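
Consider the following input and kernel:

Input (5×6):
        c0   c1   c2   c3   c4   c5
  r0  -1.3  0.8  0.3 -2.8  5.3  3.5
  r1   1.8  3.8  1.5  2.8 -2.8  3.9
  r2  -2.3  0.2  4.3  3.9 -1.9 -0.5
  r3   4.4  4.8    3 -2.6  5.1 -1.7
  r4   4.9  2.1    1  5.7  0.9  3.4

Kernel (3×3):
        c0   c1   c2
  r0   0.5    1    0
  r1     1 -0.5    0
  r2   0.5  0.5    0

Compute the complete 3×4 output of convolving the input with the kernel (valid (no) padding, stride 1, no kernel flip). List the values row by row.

-1 6 1.55 9.1
6.9 5.35 6.1 4.7
4.55 9.25 13.7 -1.8

Output[0,0]: The receptive field on the input at this output position is [-1.3 0.8 0.3 / 1.8 3.8 1.5 / -2.3 0.2 4.3]. Elementwise product with the kernel and sum: -1.3·0.5 + 0.8·1 + 1.8·1 + 3.8·-0.5 + -2.3·0.5 + 0.2·0.5.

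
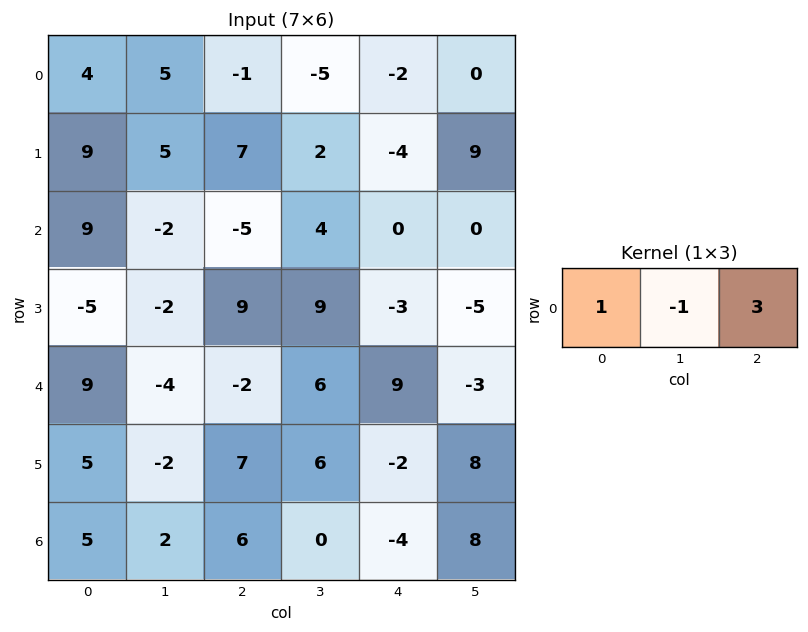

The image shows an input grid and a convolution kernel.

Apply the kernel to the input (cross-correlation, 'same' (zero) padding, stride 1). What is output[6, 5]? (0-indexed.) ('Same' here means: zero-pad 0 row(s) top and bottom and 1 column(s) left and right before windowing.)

The receptive field on the zero-padded input at this output position is [-4 8 0]. Elementwise product with the kernel and sum: -4·1 + 8·-1 + 0·3.

-12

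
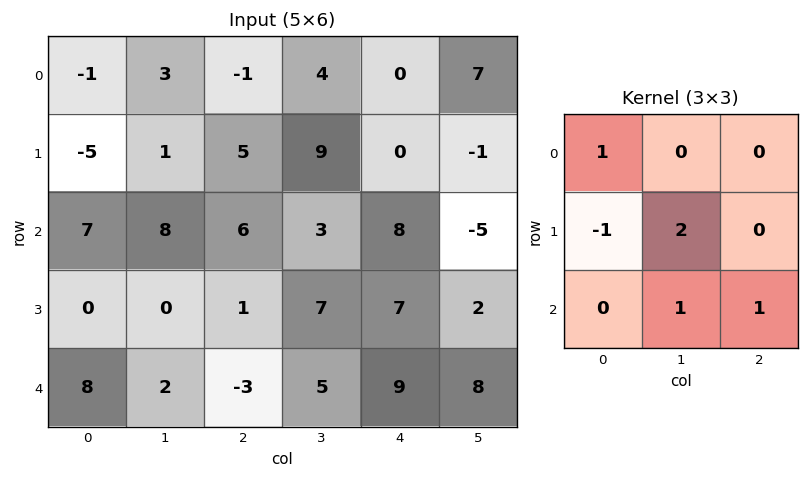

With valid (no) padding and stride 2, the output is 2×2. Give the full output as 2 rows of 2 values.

20 23
6 33

Output[0,0]: The receptive field on the input at this output position is [-1 3 -1 / -5 1 5 / 7 8 6]. Elementwise product with the kernel and sum: -1·1 + -5·-1 + 1·2 + 8·1 + 6·1.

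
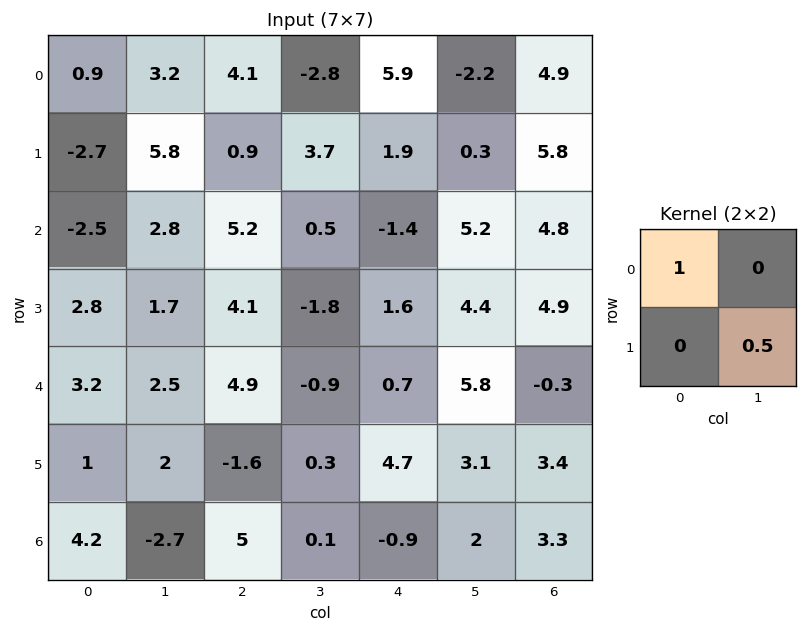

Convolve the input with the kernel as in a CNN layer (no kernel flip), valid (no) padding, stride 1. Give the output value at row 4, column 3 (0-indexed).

The receptive field on the input at this output position is [-0.9 0.7 / 0.3 4.7]. Elementwise product with the kernel and sum: -0.9·1 + 4.7·0.5.

1.45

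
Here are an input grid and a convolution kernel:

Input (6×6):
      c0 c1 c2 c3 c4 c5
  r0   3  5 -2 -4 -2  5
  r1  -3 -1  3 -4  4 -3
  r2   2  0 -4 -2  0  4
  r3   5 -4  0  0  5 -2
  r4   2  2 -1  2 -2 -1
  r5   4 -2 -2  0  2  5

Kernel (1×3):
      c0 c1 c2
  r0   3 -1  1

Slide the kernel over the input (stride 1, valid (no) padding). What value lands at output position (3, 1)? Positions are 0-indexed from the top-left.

The receptive field on the input at this output position is [-4 0 0]. Elementwise product with the kernel and sum: -4·3 + 0·-1 + 0·1.

-12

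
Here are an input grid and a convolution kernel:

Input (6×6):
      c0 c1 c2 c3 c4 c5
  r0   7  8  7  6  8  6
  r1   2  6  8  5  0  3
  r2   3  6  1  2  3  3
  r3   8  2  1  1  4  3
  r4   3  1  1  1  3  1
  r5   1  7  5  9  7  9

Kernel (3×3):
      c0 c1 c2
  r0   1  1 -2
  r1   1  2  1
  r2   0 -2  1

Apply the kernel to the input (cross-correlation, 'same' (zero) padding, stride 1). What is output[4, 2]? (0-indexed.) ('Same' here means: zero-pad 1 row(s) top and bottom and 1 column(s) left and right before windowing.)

4

The receptive field on the zero-padded input at this output position is [2 1 1 / 1 1 1 / 7 5 9]. Elementwise product with the kernel and sum: 2·1 + 1·1 + 1·-2 + 1·1 + 1·2 + 1·1 + 5·-2 + 9·1.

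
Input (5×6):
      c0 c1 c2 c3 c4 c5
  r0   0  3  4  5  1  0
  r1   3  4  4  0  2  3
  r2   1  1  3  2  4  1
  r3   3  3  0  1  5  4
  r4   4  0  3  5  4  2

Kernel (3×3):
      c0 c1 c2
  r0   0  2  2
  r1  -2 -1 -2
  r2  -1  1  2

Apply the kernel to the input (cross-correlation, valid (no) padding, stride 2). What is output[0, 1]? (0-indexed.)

7

The receptive field on the input at this output position is [4 5 1 / 4 0 2 / 3 2 4]. Elementwise product with the kernel and sum: 5·2 + 1·2 + 4·-2 + 0·-1 + 2·-2 + 3·-1 + 2·1 + 4·2.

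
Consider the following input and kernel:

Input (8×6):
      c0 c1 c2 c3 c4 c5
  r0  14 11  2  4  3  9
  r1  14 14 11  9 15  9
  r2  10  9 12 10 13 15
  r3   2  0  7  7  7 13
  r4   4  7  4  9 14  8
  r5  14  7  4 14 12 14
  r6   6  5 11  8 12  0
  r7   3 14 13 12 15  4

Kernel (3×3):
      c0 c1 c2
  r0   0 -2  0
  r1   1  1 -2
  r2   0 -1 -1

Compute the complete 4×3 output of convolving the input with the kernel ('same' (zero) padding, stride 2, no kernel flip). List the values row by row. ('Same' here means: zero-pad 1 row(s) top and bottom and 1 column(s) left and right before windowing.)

Output[0,0]: The receptive field on the zero-padded input at this output position is [0 0 0 / 0 14 11 / 0 14 14]. Elementwise product with the kernel and sum: 0·-2 + 0·1 + 14·1 + 11·-2 + 14·-1 + 14·-1.
Output[0,1]: The receptive field on the zero-padded input at this output position is [0 0 0 / 11 2 4 / 14 11 9]. Elementwise product with the kernel and sum: 0·-2 + 11·1 + 2·1 + 4·-2 + 11·-1 + 9·-1.

-36 -15 -35
-38 -35 -57
-35 -39 -33
-49 -33 -23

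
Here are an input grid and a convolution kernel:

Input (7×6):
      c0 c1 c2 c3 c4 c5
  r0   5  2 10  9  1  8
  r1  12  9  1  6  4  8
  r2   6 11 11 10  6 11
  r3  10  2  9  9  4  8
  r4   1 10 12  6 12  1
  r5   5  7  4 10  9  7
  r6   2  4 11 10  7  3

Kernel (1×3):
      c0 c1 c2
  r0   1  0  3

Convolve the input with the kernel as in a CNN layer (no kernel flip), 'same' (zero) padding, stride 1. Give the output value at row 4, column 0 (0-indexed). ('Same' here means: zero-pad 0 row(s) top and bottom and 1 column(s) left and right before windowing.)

30

The receptive field on the zero-padded input at this output position is [0 1 10]. Elementwise product with the kernel and sum: 0·1 + 10·3.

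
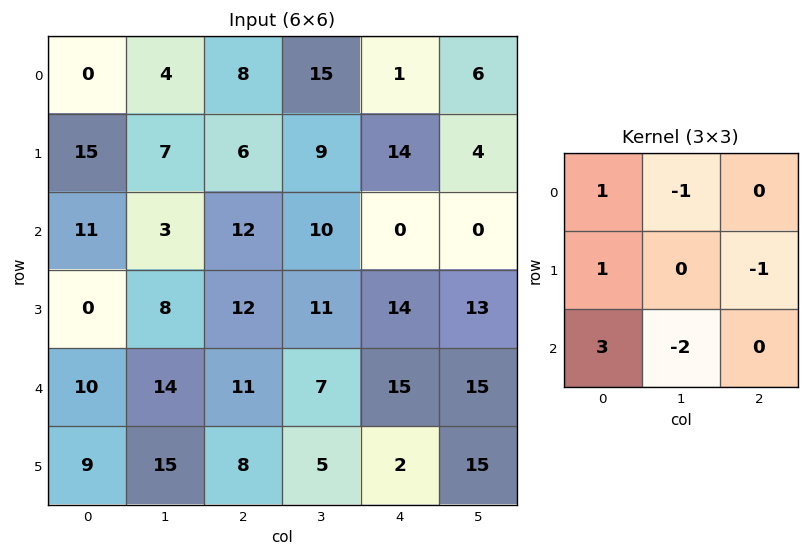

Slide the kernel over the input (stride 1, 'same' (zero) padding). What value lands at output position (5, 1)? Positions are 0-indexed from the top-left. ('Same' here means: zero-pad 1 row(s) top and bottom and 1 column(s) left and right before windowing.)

-3

The receptive field on the zero-padded input at this output position is [10 14 11 / 9 15 8 / 0 0 0]. Elementwise product with the kernel and sum: 10·1 + 14·-1 + 9·1 + 8·-1 + 0·3 + 0·-2.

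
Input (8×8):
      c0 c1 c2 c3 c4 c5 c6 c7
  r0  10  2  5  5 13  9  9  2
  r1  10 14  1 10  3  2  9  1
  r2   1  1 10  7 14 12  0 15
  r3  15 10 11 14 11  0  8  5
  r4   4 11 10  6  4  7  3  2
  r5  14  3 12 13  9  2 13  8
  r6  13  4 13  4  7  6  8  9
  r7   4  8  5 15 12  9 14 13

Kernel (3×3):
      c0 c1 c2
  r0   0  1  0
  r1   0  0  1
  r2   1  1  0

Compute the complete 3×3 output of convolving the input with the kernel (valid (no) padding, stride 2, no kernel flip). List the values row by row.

5 25 44
27 34 31
40 32 33

Output[0,0]: The receptive field on the input at this output position is [10 2 5 / 10 14 1 / 1 1 10]. Elementwise product with the kernel and sum: 2·1 + 1·1 + 1·1 + 1·1.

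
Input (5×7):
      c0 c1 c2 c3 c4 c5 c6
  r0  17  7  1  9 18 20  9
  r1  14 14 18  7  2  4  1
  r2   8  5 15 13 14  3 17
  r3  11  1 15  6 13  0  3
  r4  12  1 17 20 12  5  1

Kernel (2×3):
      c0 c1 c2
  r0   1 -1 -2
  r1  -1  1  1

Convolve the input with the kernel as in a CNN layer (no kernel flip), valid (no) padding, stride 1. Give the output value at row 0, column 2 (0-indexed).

The receptive field on the input at this output position is [1 9 18 / 18 7 2]. Elementwise product with the kernel and sum: 1·1 + 9·-1 + 18·-2 + 18·-1 + 7·1 + 2·1.

-53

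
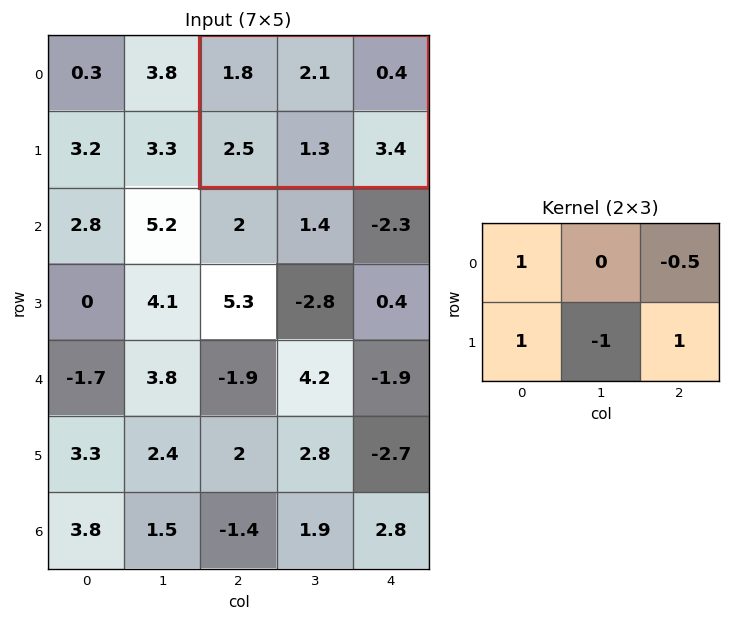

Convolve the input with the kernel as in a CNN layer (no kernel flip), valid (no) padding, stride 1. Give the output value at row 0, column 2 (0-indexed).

The receptive field on the input at this output position is [1.8 2.1 0.4 / 2.5 1.3 3.4]. Elementwise product with the kernel and sum: 1.8·1 + 0.4·-0.5 + 2.5·1 + 1.3·-1 + 3.4·1.

6.2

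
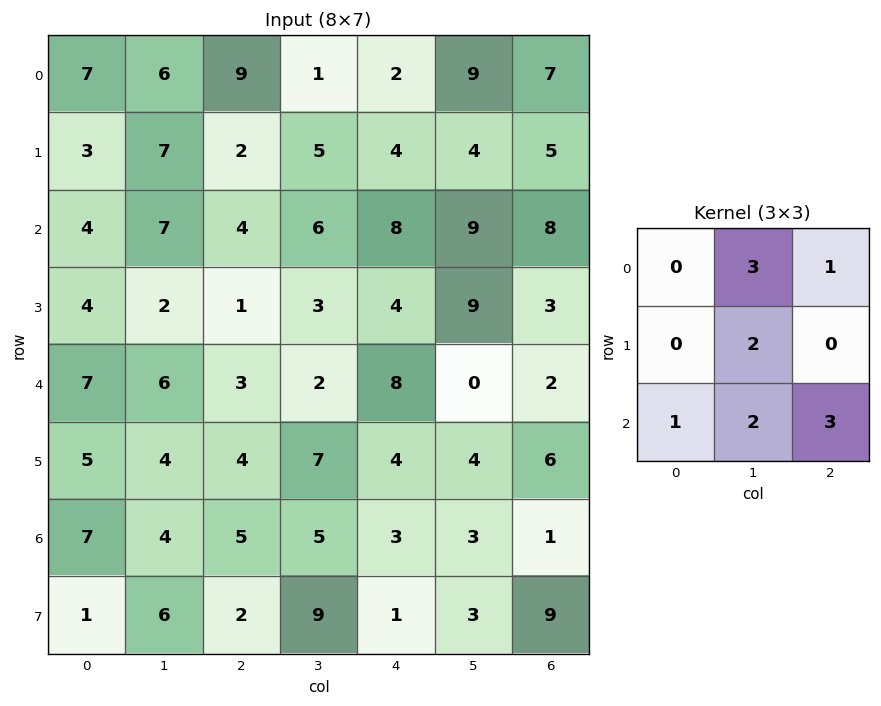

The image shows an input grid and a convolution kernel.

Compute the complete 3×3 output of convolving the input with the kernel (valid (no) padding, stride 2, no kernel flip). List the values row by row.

71 55 92
57 63 67
59 52 22

Output[0,0]: The receptive field on the input at this output position is [7 6 9 / 3 7 2 / 4 7 4]. Elementwise product with the kernel and sum: 6·3 + 9·1 + 7·2 + 4·1 + 7·2 + 4·3.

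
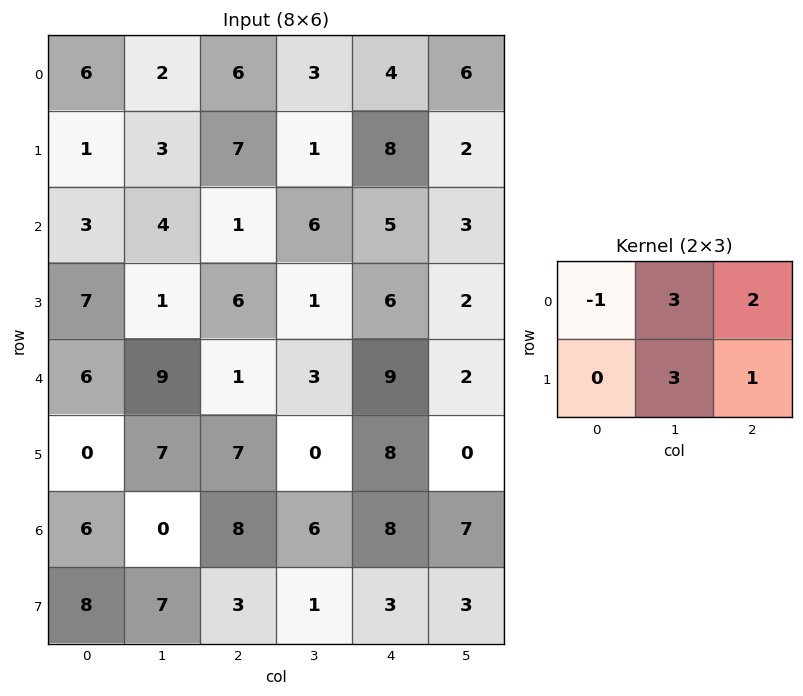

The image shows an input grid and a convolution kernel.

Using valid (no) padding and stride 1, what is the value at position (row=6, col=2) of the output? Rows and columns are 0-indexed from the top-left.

The receptive field on the input at this output position is [8 6 8 / 3 1 3]. Elementwise product with the kernel and sum: 8·-1 + 6·3 + 8·2 + 1·3 + 3·1.

32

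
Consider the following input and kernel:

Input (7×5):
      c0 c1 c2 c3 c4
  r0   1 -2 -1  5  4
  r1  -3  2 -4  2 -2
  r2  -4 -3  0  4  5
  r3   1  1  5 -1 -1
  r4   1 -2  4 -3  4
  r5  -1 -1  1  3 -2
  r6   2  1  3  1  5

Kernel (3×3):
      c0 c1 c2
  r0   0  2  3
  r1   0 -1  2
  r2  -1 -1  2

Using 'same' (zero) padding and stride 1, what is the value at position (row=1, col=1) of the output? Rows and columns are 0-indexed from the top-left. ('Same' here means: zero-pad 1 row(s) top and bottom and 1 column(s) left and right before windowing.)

-10

The receptive field on the zero-padded input at this output position is [1 -2 -1 / -3 2 -4 / -4 -3 0]. Elementwise product with the kernel and sum: -2·2 + -1·3 + 2·-1 + -4·2 + -4·-1 + -3·-1 + 0·2.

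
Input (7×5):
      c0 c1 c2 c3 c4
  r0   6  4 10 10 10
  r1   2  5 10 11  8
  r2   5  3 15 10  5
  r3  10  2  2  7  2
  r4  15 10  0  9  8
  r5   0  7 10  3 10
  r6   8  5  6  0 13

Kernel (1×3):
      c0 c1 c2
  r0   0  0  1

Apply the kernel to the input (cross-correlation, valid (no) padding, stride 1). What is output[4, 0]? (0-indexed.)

The receptive field on the input at this output position is [15 10 0]. Elementwise product with the kernel and sum: 0·1.

0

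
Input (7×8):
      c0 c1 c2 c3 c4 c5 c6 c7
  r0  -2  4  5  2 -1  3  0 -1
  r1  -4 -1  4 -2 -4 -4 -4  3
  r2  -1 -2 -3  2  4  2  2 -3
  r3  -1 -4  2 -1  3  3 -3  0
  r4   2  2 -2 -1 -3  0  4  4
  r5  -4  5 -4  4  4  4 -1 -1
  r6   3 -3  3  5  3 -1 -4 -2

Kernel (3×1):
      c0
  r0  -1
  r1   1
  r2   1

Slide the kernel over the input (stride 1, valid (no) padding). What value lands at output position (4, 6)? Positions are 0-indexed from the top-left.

-9

The receptive field on the input at this output position is [4 / -1 / -4]. Elementwise product with the kernel and sum: 4·-1 + -1·1 + -4·1.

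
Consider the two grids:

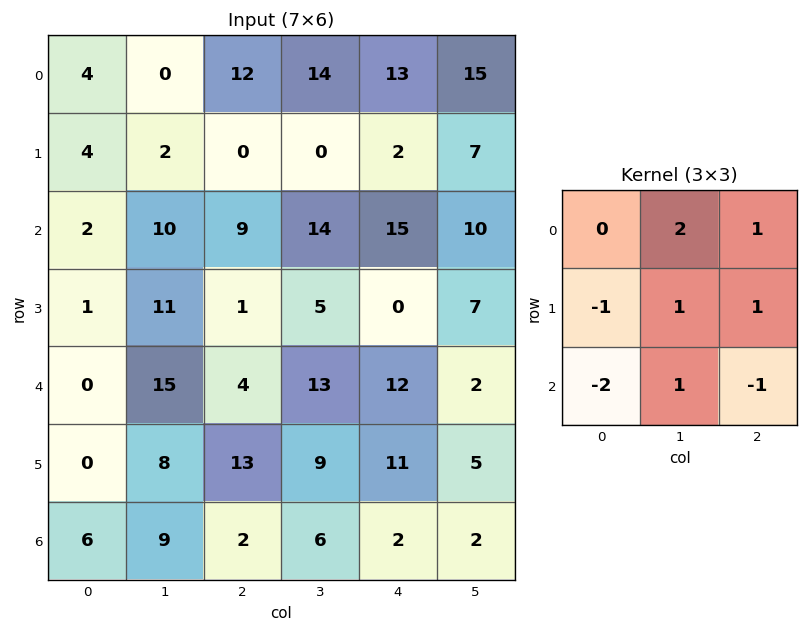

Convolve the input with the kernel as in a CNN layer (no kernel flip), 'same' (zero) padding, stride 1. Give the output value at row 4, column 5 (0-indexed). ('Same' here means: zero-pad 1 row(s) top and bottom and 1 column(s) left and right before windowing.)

-13

The receptive field on the zero-padded input at this output position is [0 7 0 / 12 2 0 / 11 5 0]. Elementwise product with the kernel and sum: 7·2 + 0·1 + 12·-1 + 2·1 + 0·1 + 11·-2 + 5·1 + 0·-1.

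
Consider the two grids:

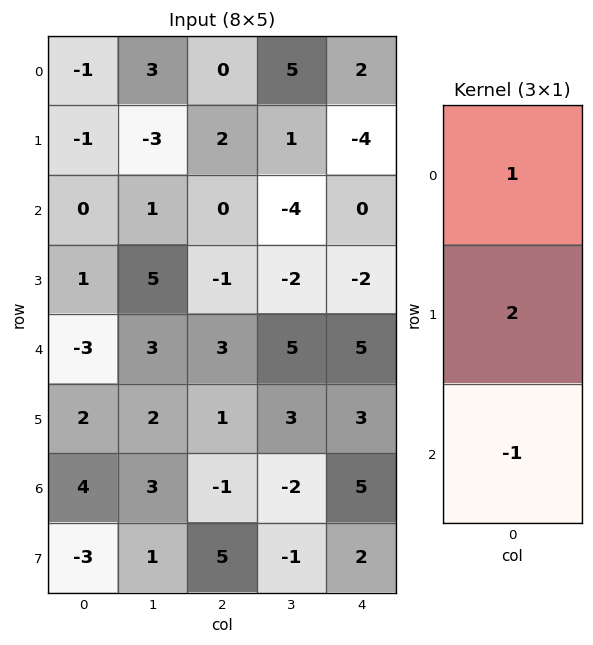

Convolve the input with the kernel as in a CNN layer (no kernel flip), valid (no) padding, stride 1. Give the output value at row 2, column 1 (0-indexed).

The receptive field on the input at this output position is [1 / 5 / 3]. Elementwise product with the kernel and sum: 1·1 + 5·2 + 3·-1.

8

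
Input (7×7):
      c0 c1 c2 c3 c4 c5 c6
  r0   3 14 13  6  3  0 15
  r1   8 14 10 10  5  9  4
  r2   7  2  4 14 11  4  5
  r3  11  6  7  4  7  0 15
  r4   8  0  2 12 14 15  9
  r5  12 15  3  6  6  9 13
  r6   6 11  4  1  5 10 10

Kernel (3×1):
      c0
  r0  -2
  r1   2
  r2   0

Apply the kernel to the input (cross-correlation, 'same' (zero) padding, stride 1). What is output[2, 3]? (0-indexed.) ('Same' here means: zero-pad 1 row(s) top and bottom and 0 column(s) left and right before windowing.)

The receptive field on the zero-padded input at this output position is [10 / 14 / 4]. Elementwise product with the kernel and sum: 10·-2 + 14·2.

8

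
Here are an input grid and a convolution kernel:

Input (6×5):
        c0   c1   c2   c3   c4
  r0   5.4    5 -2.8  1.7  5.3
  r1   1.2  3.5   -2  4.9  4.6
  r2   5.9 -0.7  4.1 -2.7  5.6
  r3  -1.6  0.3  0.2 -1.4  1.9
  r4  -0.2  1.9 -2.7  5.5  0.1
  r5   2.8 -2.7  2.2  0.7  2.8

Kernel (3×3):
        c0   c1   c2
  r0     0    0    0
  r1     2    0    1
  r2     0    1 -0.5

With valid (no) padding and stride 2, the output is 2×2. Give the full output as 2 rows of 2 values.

Output[0,0]: The receptive field on the input at this output position is [5.4 5 -2.8 / 1.2 3.5 -2 / 5.9 -0.7 4.1]. Elementwise product with the kernel and sum: 1.2·2 + -2·1 + -0.7·1 + 4.1·-0.5.
Output[0,1]: The receptive field on the input at this output position is [-2.8 1.7 5.3 / -2 4.9 4.6 / 4.1 -2.7 5.6]. Elementwise product with the kernel and sum: -2·2 + 4.6·1 + -2.7·1 + 5.6·-0.5.

-2.35 -4.9
0.25 7.75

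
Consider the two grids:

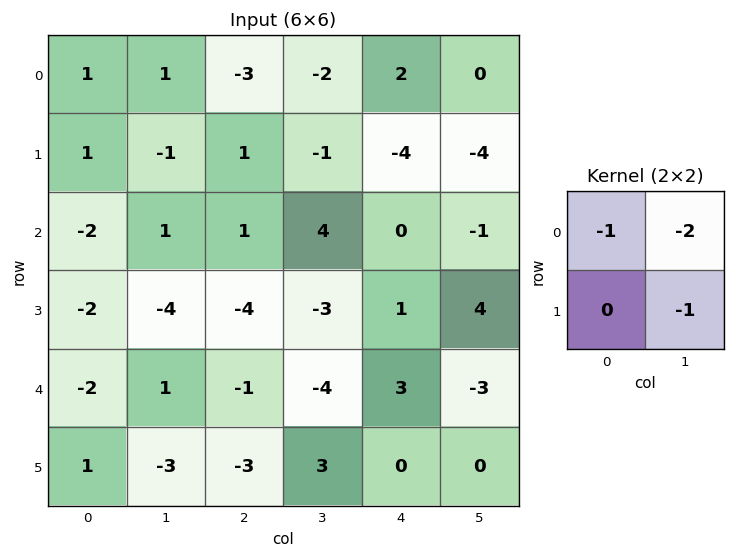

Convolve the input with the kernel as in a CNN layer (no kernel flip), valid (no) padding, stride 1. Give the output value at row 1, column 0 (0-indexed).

0

The receptive field on the input at this output position is [1 -1 / -2 1]. Elementwise product with the kernel and sum: 1·-1 + -1·-2 + 1·-1.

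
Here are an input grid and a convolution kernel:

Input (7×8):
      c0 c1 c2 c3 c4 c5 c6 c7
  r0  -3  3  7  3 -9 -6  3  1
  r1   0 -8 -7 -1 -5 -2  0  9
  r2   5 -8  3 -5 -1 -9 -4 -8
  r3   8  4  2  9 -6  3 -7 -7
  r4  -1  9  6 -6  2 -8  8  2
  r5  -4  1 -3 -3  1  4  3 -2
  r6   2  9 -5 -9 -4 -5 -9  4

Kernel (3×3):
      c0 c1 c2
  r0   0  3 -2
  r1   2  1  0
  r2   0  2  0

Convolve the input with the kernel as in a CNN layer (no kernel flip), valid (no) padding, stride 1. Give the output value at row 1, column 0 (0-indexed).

0

The receptive field on the input at this output position is [0 -8 -7 / 5 -8 3 / 8 4 2]. Elementwise product with the kernel and sum: -8·3 + -7·-2 + 5·2 + -8·1 + 4·2.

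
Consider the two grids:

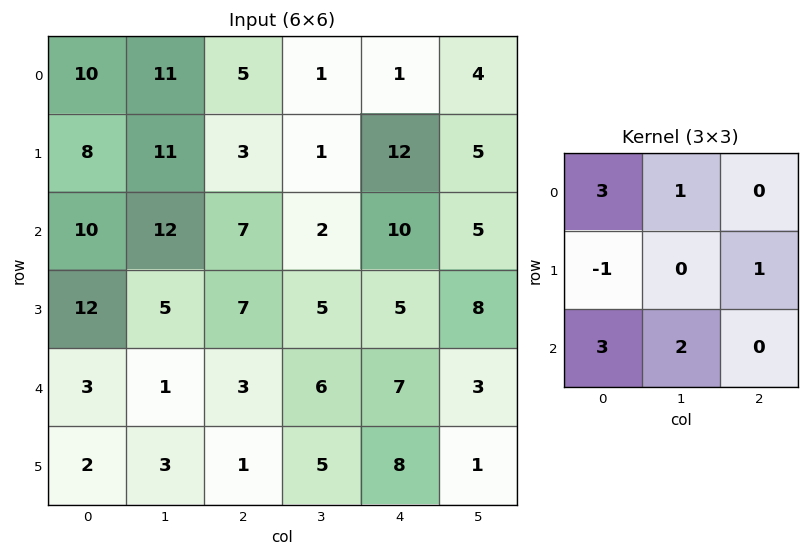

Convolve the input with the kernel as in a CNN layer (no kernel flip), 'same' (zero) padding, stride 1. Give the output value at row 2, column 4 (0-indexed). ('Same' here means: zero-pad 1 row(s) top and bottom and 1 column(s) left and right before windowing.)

43

The receptive field on the zero-padded input at this output position is [1 12 5 / 2 10 5 / 5 5 8]. Elementwise product with the kernel and sum: 1·3 + 12·1 + 2·-1 + 5·1 + 5·3 + 5·2.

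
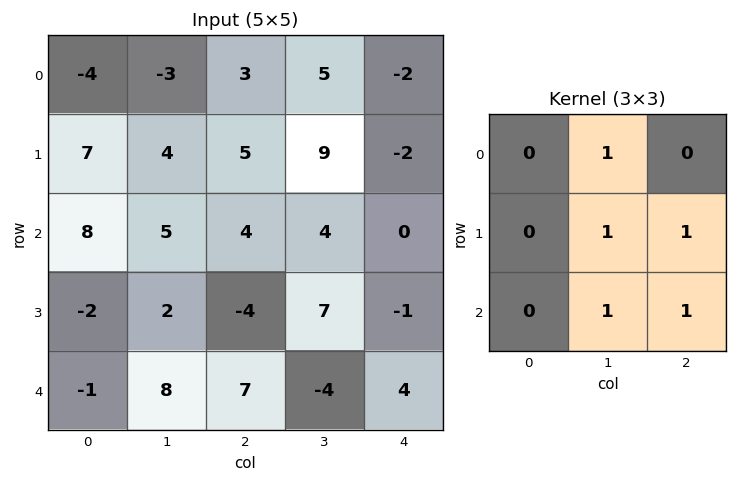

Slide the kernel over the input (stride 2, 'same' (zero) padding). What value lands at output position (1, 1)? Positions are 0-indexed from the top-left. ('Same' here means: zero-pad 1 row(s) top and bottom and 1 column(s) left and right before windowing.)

16

The receptive field on the zero-padded input at this output position is [4 5 9 / 5 4 4 / 2 -4 7]. Elementwise product with the kernel and sum: 5·1 + 4·1 + 4·1 + -4·1 + 7·1.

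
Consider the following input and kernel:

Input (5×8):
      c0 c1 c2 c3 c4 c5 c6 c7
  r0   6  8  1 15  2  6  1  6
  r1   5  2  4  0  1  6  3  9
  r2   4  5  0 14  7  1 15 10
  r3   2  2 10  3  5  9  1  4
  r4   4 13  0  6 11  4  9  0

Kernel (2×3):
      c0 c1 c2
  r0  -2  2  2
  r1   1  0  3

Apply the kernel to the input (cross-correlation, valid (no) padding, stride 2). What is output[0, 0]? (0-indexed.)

The receptive field on the input at this output position is [6 8 1 / 5 2 4]. Elementwise product with the kernel and sum: 6·-2 + 8·2 + 1·2 + 5·1 + 4·3.

23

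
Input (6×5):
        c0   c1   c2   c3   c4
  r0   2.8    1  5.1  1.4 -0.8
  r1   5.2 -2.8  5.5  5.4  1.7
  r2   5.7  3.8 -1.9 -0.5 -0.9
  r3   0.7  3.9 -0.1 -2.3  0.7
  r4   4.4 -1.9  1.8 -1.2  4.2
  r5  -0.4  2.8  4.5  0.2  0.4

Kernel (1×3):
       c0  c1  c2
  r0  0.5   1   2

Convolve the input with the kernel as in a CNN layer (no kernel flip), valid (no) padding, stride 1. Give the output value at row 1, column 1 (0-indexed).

14.9

The receptive field on the input at this output position is [-2.8 5.5 5.4]. Elementwise product with the kernel and sum: -2.8·0.5 + 5.5·1 + 5.4·2.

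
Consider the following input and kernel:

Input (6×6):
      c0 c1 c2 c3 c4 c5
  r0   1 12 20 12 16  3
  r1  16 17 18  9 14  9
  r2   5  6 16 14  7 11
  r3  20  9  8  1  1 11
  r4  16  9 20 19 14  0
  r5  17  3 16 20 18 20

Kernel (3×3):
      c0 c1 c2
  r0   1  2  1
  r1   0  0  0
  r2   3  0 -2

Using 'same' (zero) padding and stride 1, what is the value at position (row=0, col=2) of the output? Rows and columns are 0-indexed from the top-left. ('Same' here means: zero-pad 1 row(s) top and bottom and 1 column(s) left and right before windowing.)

33

The receptive field on the zero-padded input at this output position is [0 0 0 / 12 20 12 / 17 18 9]. Elementwise product with the kernel and sum: 0·1 + 0·2 + 0·1 + 17·3 + 9·-2.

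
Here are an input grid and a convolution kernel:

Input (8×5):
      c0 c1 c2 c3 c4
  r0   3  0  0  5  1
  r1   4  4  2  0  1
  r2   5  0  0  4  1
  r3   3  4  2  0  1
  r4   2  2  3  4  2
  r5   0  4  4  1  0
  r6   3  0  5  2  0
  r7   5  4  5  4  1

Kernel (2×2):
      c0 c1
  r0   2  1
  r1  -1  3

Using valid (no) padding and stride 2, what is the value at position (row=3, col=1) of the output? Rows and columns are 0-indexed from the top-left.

The receptive field on the input at this output position is [5 2 / 5 4]. Elementwise product with the kernel and sum: 5·2 + 2·1 + 5·-1 + 4·3.

19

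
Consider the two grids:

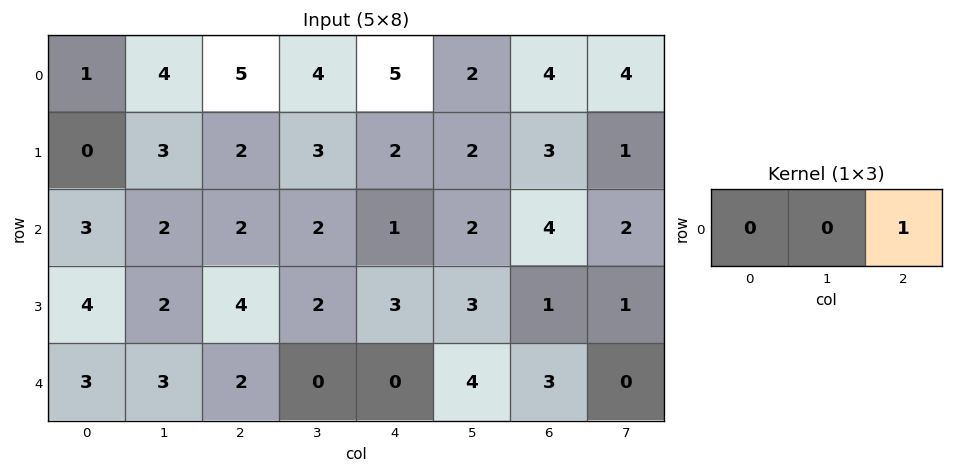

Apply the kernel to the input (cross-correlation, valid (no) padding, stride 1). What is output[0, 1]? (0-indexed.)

4

The receptive field on the input at this output position is [4 5 4]. Elementwise product with the kernel and sum: 4·1.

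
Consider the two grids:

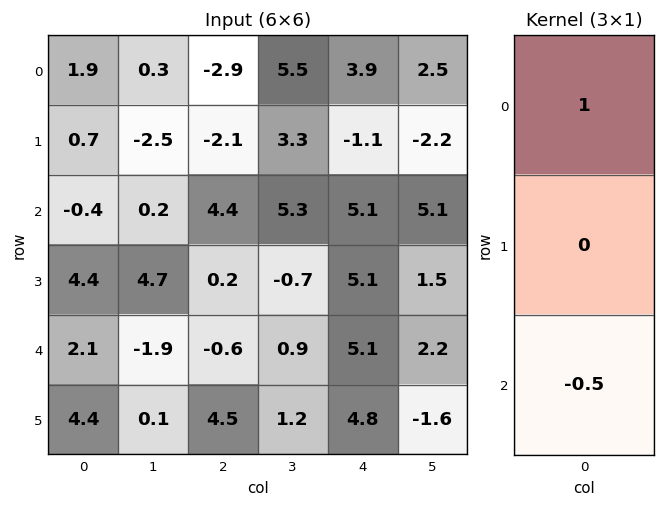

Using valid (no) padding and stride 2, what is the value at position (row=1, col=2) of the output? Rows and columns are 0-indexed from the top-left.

2.55

The receptive field on the input at this output position is [5.1 / 5.1 / 5.1]. Elementwise product with the kernel and sum: 5.1·1 + 5.1·-0.5.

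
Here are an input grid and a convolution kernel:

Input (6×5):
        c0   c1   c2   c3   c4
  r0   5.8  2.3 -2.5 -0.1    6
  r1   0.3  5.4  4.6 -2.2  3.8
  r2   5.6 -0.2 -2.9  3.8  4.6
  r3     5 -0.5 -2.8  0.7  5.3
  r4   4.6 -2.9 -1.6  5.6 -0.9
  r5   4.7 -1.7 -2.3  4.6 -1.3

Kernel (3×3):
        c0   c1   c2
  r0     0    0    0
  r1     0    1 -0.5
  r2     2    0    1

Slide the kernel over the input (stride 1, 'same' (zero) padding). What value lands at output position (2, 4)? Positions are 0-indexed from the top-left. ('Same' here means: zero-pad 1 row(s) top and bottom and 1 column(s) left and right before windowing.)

6

The receptive field on the zero-padded input at this output position is [-2.2 3.8 0 / 3.8 4.6 0 / 0.7 5.3 0]. Elementwise product with the kernel and sum: 4.6·1 + 0·-0.5 + 0.7·2 + 0·1.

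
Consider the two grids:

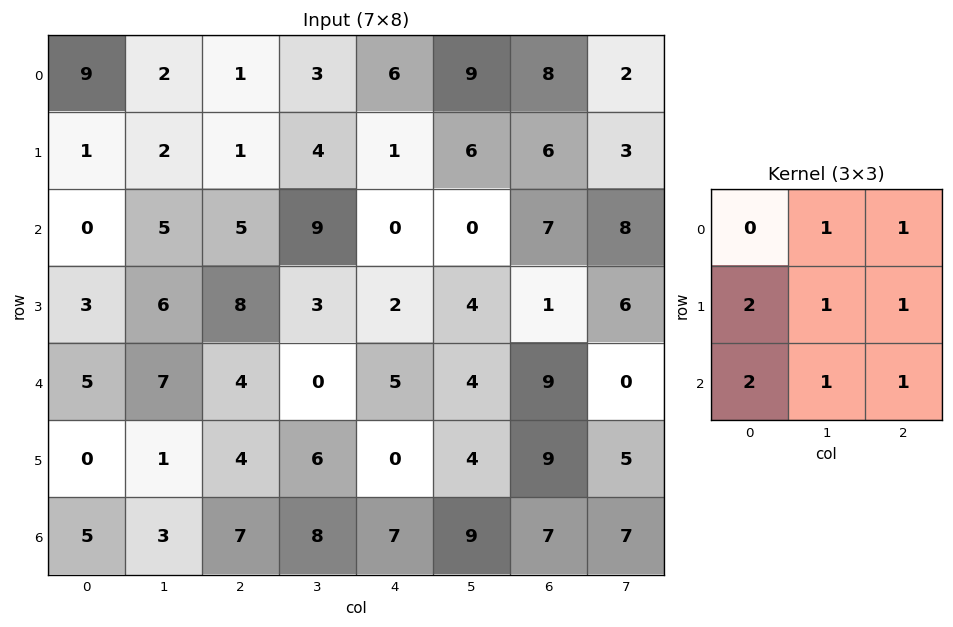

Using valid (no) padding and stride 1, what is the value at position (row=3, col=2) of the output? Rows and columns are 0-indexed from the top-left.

The receptive field on the input at this output position is [8 3 2 / 4 0 5 / 4 6 0]. Elementwise product with the kernel and sum: 3·1 + 2·1 + 4·2 + 0·1 + 5·1 + 4·2 + 6·1 + 0·1.

32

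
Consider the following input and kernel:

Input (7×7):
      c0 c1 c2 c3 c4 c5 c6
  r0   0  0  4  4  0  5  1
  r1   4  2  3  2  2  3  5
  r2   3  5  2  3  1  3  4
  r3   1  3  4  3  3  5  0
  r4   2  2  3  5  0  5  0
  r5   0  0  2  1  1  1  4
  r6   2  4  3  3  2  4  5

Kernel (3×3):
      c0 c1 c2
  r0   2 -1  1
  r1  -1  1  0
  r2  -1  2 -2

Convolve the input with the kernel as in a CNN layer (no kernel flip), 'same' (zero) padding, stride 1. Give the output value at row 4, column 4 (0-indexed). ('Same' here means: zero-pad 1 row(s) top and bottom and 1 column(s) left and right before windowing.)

The receptive field on the zero-padded input at this output position is [3 3 5 / 5 0 5 / 1 1 1]. Elementwise product with the kernel and sum: 3·2 + 3·-1 + 5·1 + 5·-1 + 0·1 + 1·-1 + 1·2 + 1·-2.

2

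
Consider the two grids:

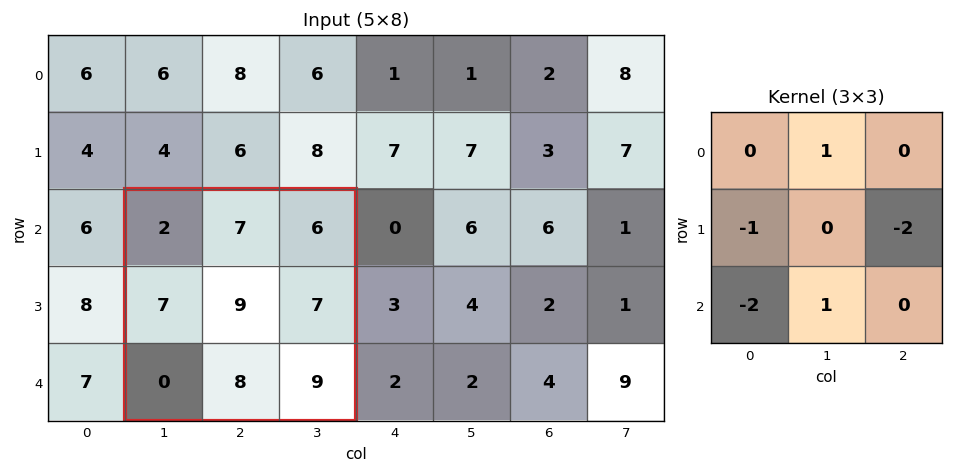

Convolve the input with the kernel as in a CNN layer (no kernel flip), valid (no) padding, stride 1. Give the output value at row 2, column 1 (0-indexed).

The receptive field on the input at this output position is [2 7 6 / 7 9 7 / 0 8 9]. Elementwise product with the kernel and sum: 7·1 + 7·-1 + 7·-2 + 0·-2 + 8·1.

-6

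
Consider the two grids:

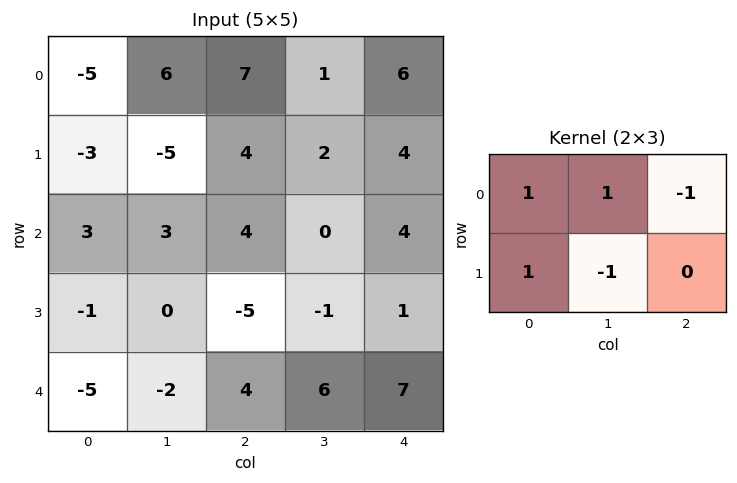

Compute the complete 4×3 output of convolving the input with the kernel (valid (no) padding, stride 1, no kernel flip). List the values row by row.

Output[0,0]: The receptive field on the input at this output position is [-5 6 7 / -3 -5 4]. Elementwise product with the kernel and sum: -5·1 + 6·1 + 7·-1 + -3·1 + -5·-1.

-4 3 4
-12 -4 6
1 12 -4
1 -10 -9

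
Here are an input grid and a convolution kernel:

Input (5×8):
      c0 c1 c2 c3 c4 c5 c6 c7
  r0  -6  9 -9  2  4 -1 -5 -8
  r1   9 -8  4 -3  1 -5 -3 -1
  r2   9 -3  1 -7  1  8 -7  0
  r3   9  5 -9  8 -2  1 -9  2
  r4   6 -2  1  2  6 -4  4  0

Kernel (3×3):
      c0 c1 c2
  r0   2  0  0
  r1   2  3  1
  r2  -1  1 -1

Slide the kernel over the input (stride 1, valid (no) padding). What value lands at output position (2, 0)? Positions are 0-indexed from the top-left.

33

The receptive field on the input at this output position is [9 -3 1 / 9 5 -9 / 6 -2 1]. Elementwise product with the kernel and sum: 9·2 + 9·2 + 5·3 + -9·1 + 6·-1 + -2·1 + 1·-1.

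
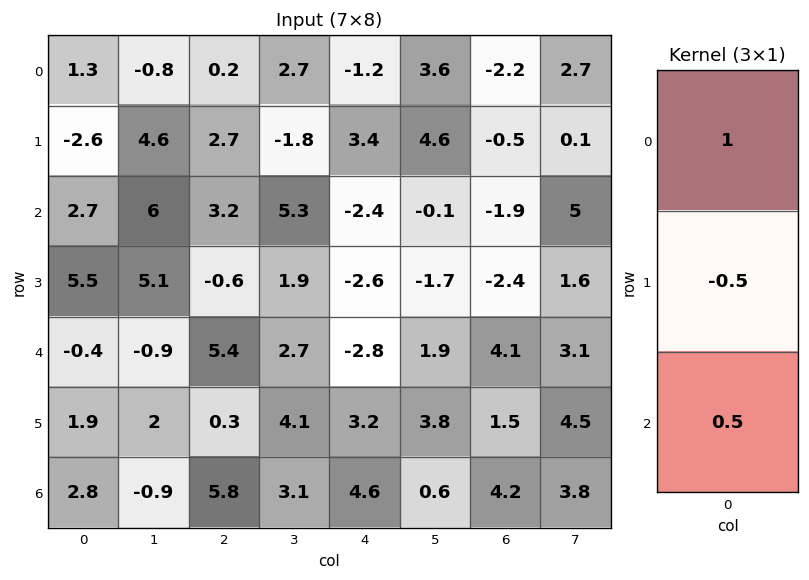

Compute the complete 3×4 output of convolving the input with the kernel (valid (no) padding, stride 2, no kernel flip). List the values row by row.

Output[0,0]: The receptive field on the input at this output position is [1.3 / -2.6 / 2.7]. Elementwise product with the kernel and sum: 1.3·1 + -2.6·-0.5 + 2.7·0.5.

3.95 0.45 -4.1 -2.9
-0.25 6.2 -2.5 1.35
0.05 8.15 -2.1 5.45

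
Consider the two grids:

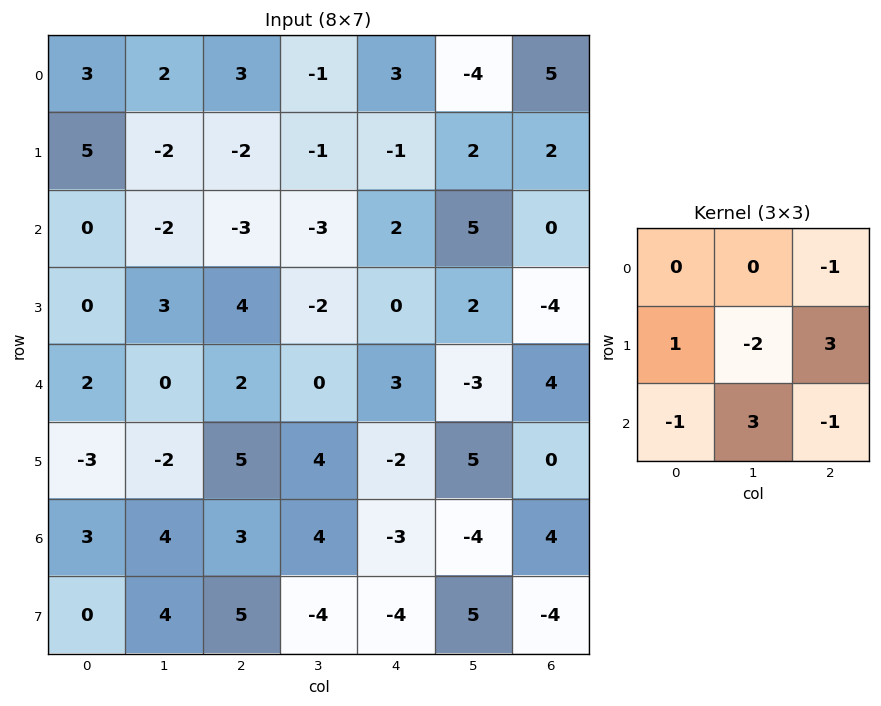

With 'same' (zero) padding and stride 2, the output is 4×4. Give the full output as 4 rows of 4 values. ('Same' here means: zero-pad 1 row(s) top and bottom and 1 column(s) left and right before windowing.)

Output[0,0]: The receptive field on the zero-padded input at this output position is [0 0 0 / 0 3 2 / 0 5 -2]. Elementwise product with the kernel and sum: 0·-1 + 0·1 + 3·-2 + 2·3 + 0·-1 + 5·3 + -2·-1.
Output[0,1]: The receptive field on the zero-padded input at this output position is [0 0 0 / 2 3 -1 / -2 -2 -1]. Elementwise product with the kernel and sum: 0·-1 + 2·1 + 3·-2 + -1·3 + -2·-1 + -2·3 + -1·-1.

17 -10 -23 -10
-7 7 6 -9
-14 11 -32 -16
4 21 -20 -29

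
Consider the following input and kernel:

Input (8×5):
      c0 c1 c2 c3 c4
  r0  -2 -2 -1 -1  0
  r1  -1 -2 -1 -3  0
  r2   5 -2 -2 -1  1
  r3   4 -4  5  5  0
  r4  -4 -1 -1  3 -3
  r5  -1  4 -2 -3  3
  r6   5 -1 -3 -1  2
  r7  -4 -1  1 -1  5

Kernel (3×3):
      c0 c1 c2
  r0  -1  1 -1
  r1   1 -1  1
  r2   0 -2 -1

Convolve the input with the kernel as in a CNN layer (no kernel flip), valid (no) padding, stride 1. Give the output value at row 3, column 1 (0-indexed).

14

The receptive field on the input at this output position is [-4 5 5 / -1 -1 3 / 4 -2 -3]. Elementwise product with the kernel and sum: -4·-1 + 5·1 + 5·-1 + -1·1 + -1·-1 + 3·1 + -2·-2 + -3·-1.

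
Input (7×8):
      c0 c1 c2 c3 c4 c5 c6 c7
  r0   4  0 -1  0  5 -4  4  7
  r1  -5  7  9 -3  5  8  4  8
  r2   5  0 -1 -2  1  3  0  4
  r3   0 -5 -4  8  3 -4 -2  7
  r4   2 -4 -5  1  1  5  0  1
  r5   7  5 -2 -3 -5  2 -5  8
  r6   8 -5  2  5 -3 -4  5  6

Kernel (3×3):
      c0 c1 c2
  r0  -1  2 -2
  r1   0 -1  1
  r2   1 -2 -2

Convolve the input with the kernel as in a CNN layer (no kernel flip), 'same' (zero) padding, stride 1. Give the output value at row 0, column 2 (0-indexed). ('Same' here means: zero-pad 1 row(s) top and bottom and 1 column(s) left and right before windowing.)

-4

The receptive field on the zero-padded input at this output position is [0 0 0 / 0 -1 0 / 7 9 -3]. Elementwise product with the kernel and sum: 0·-1 + 0·2 + 0·-2 + -1·-1 + 0·1 + 7·1 + 9·-2 + -3·-2.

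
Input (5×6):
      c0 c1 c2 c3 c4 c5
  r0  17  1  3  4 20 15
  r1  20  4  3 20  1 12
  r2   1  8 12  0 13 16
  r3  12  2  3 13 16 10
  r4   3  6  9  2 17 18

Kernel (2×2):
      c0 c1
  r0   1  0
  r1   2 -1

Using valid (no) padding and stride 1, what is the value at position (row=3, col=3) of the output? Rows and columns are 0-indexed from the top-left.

0

The receptive field on the input at this output position is [13 16 / 2 17]. Elementwise product with the kernel and sum: 13·1 + 2·2 + 17·-1.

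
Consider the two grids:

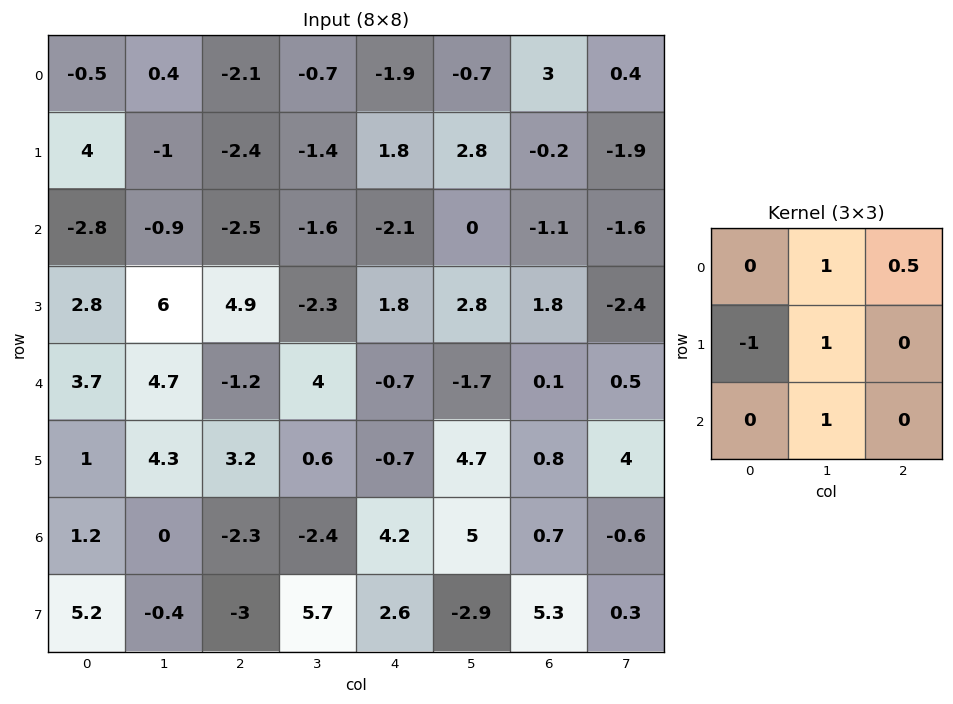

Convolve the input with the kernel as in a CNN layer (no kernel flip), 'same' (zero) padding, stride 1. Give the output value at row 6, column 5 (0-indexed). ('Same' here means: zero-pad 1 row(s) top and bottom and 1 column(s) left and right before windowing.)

3

The receptive field on the zero-padded input at this output position is [-0.7 4.7 0.8 / 4.2 5 0.7 / 2.6 -2.9 5.3]. Elementwise product with the kernel and sum: 4.7·1 + 0.8·0.5 + 4.2·-1 + 5·1 + -2.9·1.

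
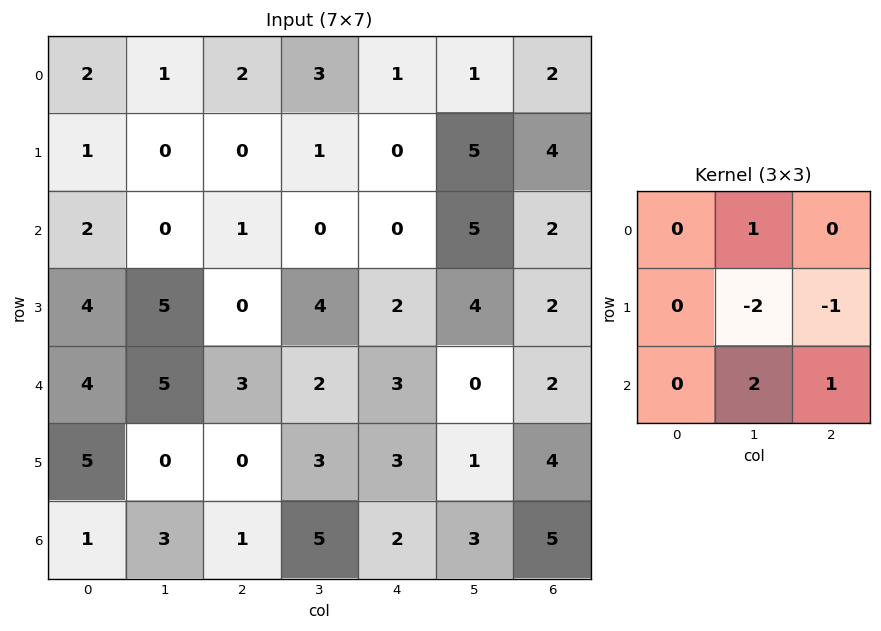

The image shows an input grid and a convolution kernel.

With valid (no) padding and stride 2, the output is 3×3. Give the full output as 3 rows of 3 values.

Output[0,0]: The receptive field on the input at this output position is [2 1 2 / 1 0 0 / 2 0 1]. Elementwise product with the kernel and sum: 1·1 + 0·-2 + 0·-1 + 0·2 + 1·1.

2 1 -1
3 -3 -3
12 5 5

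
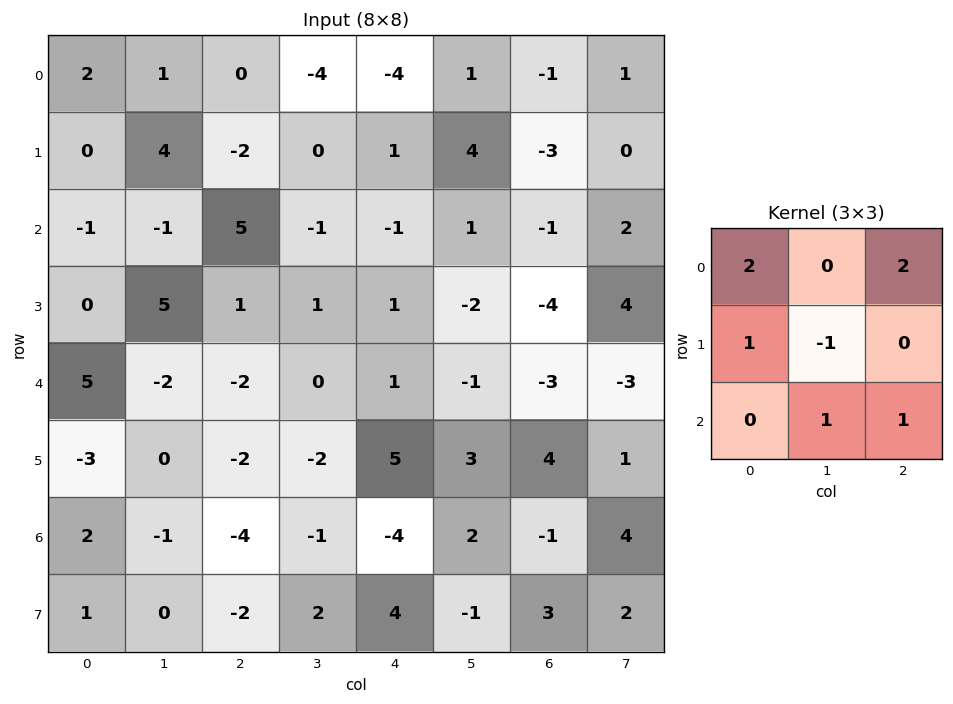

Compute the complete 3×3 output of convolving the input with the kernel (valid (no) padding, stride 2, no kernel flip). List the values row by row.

Output[0,0]: The receptive field on the input at this output position is [2 1 0 / 0 4 -2 / -1 -1 5]. Elementwise product with the kernel and sum: 2·2 + 0·2 + 0·1 + 4·-1 + -1·1 + 5·1.

4 -12 -13
-1 9 -5
-2 -7 -1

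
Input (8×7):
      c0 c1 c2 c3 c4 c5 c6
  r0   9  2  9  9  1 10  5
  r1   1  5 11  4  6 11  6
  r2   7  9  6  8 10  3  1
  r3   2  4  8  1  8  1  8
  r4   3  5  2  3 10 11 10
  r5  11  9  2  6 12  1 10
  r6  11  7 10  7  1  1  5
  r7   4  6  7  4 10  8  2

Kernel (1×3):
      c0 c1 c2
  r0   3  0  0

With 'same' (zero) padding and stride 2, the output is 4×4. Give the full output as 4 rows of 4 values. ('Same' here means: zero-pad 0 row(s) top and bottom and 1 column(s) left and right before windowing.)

0 6 27 30
0 27 24 9
0 15 9 33
0 21 21 3

Output[0,0]: The receptive field on the zero-padded input at this output position is [0 9 2]. Elementwise product with the kernel and sum: 0·3.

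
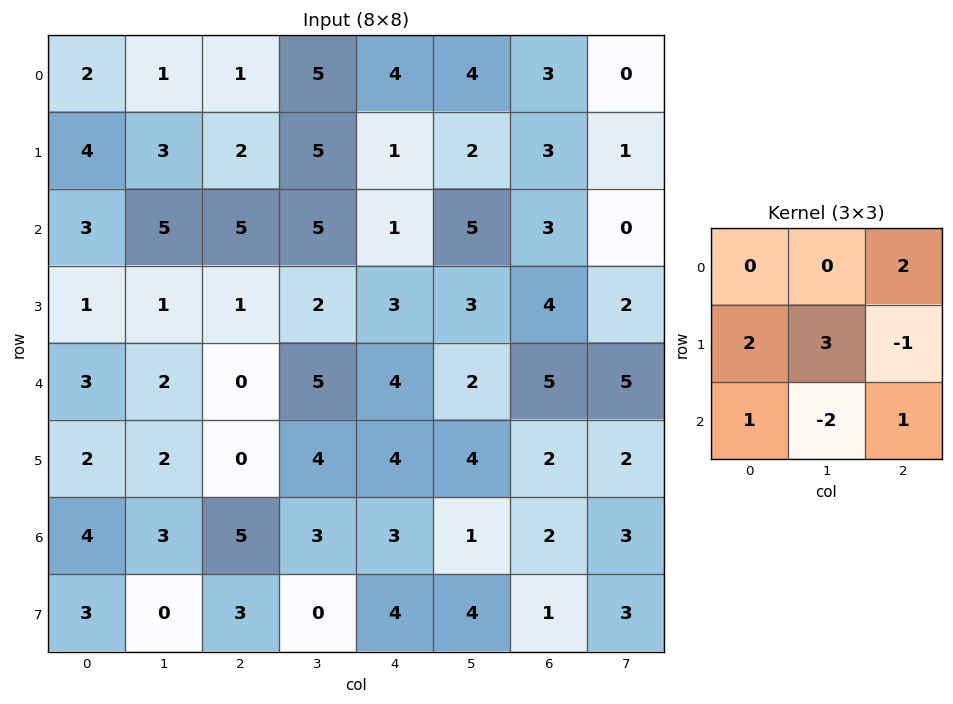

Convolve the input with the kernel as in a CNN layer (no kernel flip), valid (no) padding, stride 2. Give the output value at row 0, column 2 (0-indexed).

The receptive field on the input at this output position is [4 4 3 / 1 2 3 / 1 5 3]. Elementwise product with the kernel and sum: 3·2 + 1·2 + 2·3 + 3·-1 + 1·1 + 5·-2 + 3·1.

5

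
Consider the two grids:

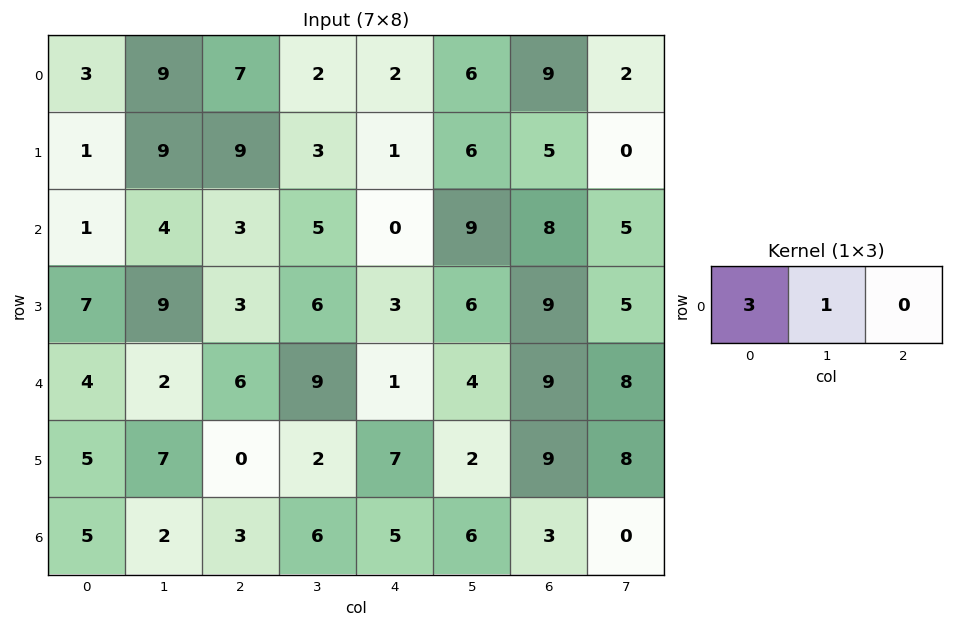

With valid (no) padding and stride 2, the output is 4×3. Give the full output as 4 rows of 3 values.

Output[0,0]: The receptive field on the input at this output position is [3 9 7]. Elementwise product with the kernel and sum: 3·3 + 9·1.
Output[0,1]: The receptive field on the input at this output position is [7 2 2]. Elementwise product with the kernel and sum: 7·3 + 2·1.

18 23 12
7 14 9
14 27 7
17 15 21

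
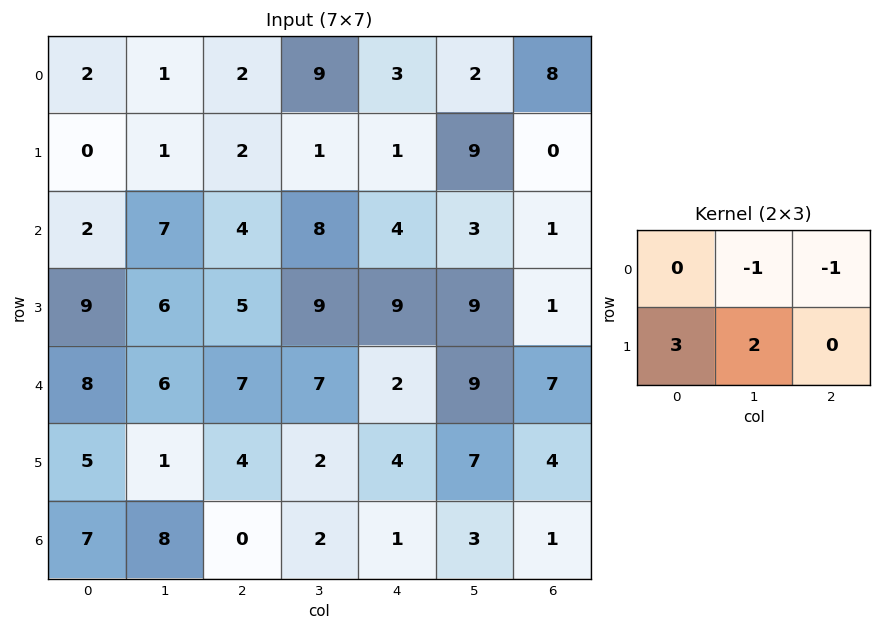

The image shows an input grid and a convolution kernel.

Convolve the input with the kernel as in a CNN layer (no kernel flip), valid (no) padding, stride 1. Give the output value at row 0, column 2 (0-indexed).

-4

The receptive field on the input at this output position is [2 9 3 / 2 1 1]. Elementwise product with the kernel and sum: 9·-1 + 3·-1 + 2·3 + 1·2.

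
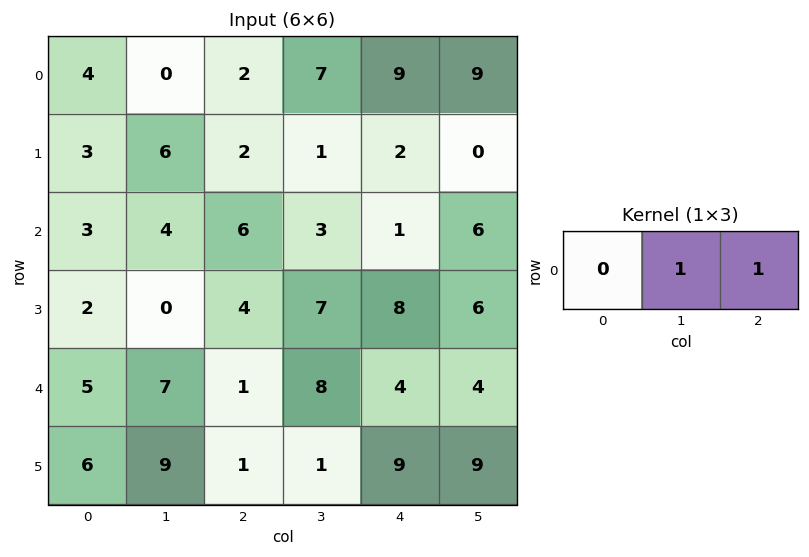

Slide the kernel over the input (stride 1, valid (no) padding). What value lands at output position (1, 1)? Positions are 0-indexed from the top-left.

3

The receptive field on the input at this output position is [6 2 1]. Elementwise product with the kernel and sum: 2·1 + 1·1.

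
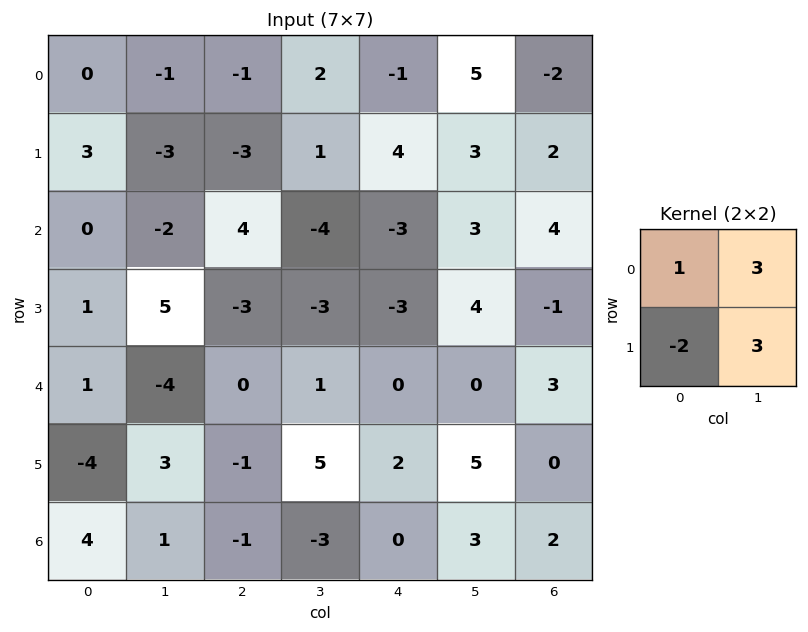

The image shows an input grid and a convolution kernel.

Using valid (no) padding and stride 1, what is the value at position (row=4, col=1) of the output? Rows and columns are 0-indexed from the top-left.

The receptive field on the input at this output position is [-4 0 / 3 -1]. Elementwise product with the kernel and sum: -4·1 + 0·3 + 3·-2 + -1·3.

-13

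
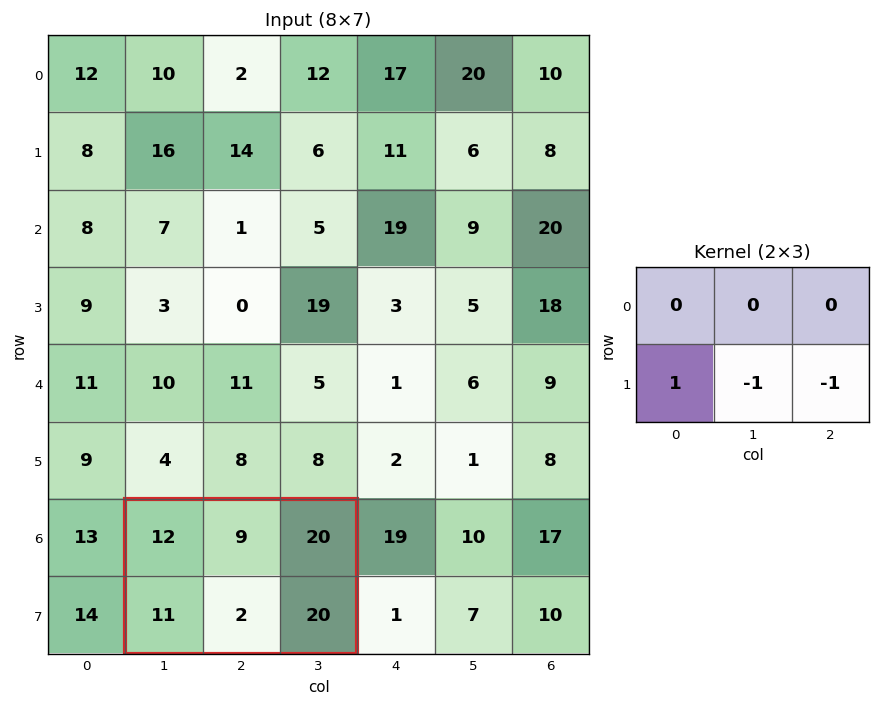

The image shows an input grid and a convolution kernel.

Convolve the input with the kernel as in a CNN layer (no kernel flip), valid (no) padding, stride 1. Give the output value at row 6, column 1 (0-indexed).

-11

The receptive field on the input at this output position is [12 9 20 / 11 2 20]. Elementwise product with the kernel and sum: 11·1 + 2·-1 + 20·-1.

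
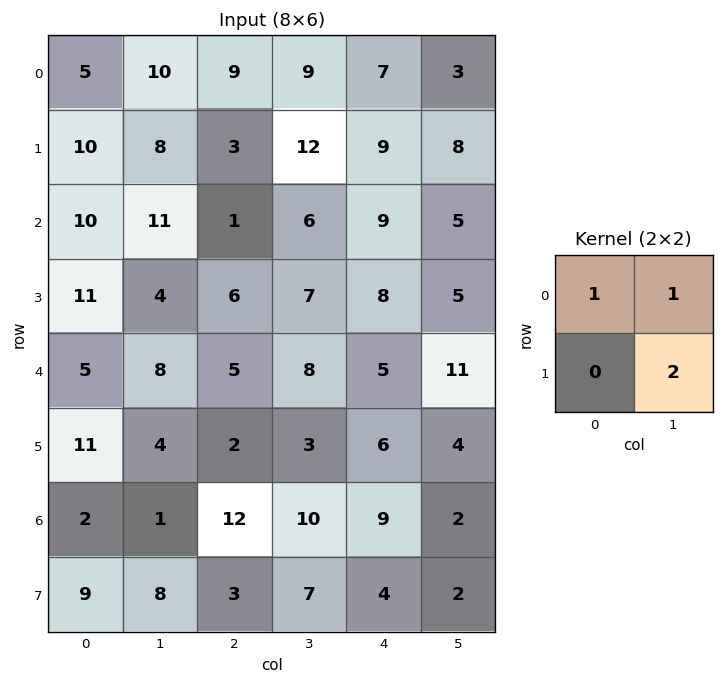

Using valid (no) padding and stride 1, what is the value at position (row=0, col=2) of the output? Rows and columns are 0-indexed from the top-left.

42

The receptive field on the input at this output position is [9 9 / 3 12]. Elementwise product with the kernel and sum: 9·1 + 9·1 + 12·2.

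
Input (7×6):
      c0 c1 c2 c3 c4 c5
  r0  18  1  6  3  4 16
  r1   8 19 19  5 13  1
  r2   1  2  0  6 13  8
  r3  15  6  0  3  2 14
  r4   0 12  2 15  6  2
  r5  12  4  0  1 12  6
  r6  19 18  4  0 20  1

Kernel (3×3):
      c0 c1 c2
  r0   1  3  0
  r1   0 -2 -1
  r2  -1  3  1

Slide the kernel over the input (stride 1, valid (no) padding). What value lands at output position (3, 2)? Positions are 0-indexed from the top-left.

The receptive field on the input at this output position is [0 3 2 / 2 15 6 / 0 1 12]. Elementwise product with the kernel and sum: 0·1 + 3·3 + 15·-2 + 6·-1 + 0·-1 + 1·3 + 12·1.

-12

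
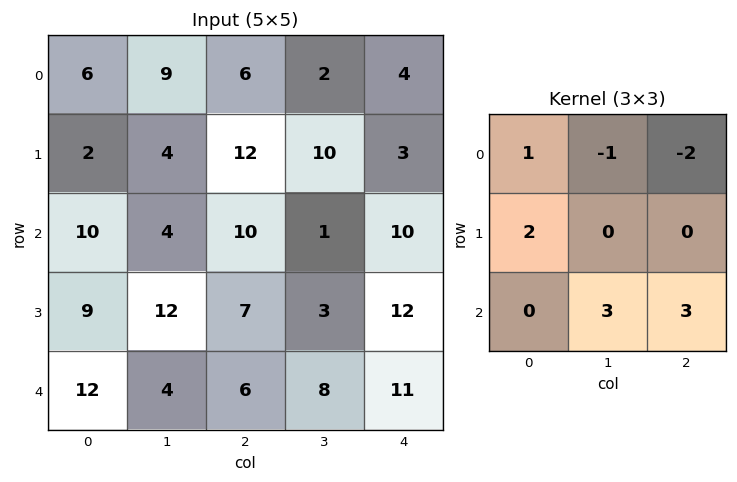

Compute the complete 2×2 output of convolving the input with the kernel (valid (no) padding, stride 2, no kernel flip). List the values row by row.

Output[0,0]: The receptive field on the input at this output position is [6 9 6 / 2 4 12 / 10 4 10]. Elementwise product with the kernel and sum: 6·1 + 9·-1 + 6·-2 + 2·2 + 4·3 + 10·3.
Output[0,1]: The receptive field on the input at this output position is [6 2 4 / 12 10 3 / 10 1 10]. Elementwise product with the kernel and sum: 6·1 + 2·-1 + 4·-2 + 12·2 + 1·3 + 10·3.

31 53
34 60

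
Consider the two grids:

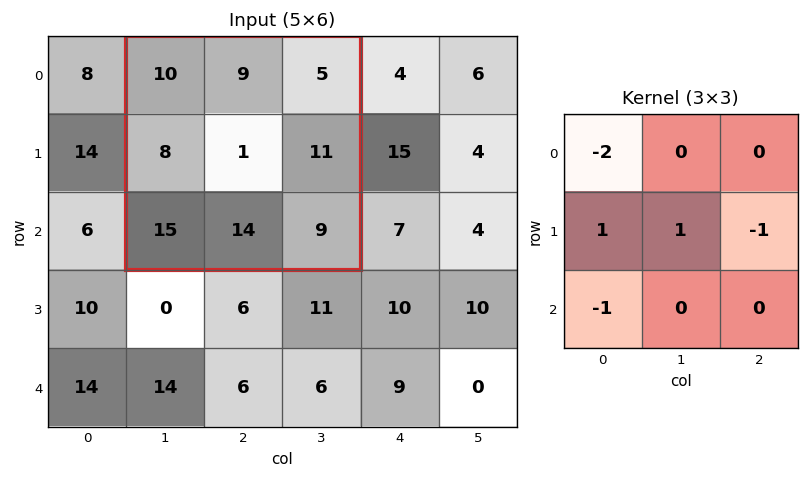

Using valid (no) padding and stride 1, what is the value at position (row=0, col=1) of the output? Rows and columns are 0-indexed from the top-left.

The receptive field on the input at this output position is [10 9 5 / 8 1 11 / 15 14 9]. Elementwise product with the kernel and sum: 10·-2 + 8·1 + 1·1 + 11·-1 + 15·-1.

-37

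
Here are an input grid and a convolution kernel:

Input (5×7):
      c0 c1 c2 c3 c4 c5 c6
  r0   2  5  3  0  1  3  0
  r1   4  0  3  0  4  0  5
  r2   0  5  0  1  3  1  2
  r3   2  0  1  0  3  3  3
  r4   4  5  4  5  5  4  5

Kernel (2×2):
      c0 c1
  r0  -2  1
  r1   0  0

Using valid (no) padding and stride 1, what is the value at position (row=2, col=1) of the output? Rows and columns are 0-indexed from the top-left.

-10

The receptive field on the input at this output position is [5 0 / 0 1]. Elementwise product with the kernel and sum: 5·-2 + 0·1.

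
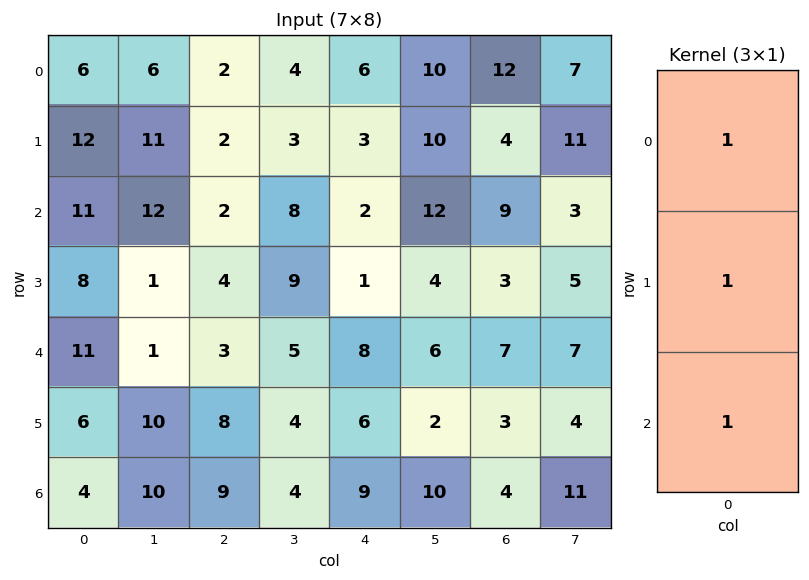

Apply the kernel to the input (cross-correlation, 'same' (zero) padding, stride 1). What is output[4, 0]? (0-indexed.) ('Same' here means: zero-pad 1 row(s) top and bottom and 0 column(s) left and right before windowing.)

The receptive field on the zero-padded input at this output position is [8 / 11 / 6]. Elementwise product with the kernel and sum: 8·1 + 11·1 + 6·1.

25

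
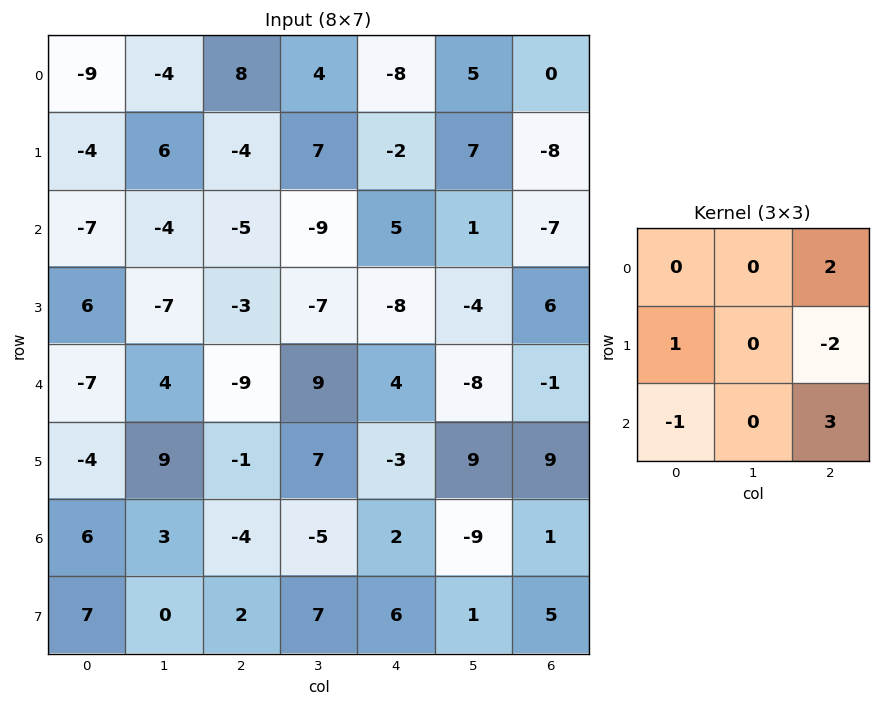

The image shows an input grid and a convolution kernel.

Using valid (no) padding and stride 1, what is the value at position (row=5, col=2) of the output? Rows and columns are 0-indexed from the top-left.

The receptive field on the input at this output position is [-1 7 -3 / -4 -5 2 / 2 7 6]. Elementwise product with the kernel and sum: -3·2 + -4·1 + 2·-2 + 2·-1 + 6·3.

2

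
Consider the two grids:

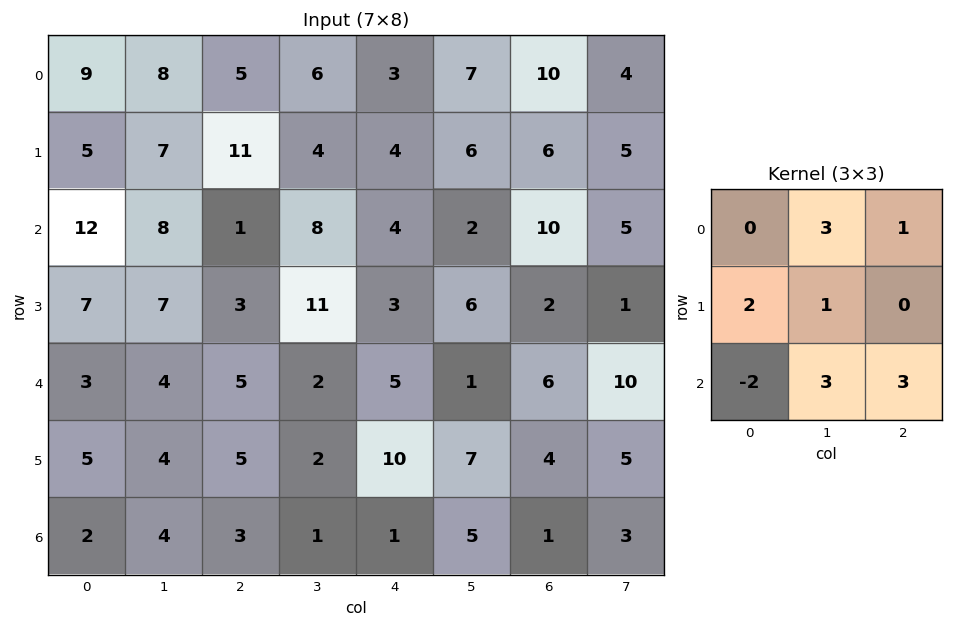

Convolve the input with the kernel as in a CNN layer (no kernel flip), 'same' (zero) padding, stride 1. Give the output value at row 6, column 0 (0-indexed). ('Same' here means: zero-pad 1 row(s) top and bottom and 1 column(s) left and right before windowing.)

21

The receptive field on the zero-padded input at this output position is [0 5 4 / 0 2 4 / 0 0 0]. Elementwise product with the kernel and sum: 5·3 + 4·1 + 0·2 + 2·1 + 0·-2 + 0·3 + 0·3.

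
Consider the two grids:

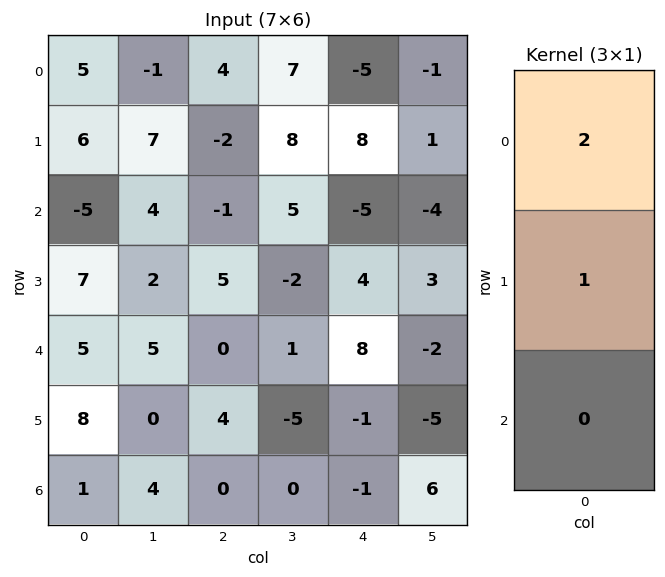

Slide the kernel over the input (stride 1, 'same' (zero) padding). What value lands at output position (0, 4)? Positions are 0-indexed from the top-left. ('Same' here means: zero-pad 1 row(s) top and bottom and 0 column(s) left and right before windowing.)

-5

The receptive field on the zero-padded input at this output position is [0 / -5 / 8]. Elementwise product with the kernel and sum: 0·2 + -5·1.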